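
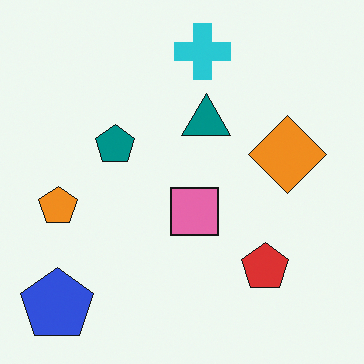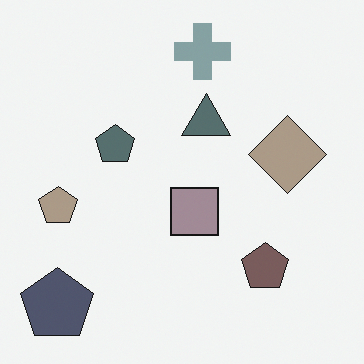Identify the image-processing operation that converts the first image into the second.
This is the original image heavily desaturated.

All colors are more muted and greyish — a global saturation change.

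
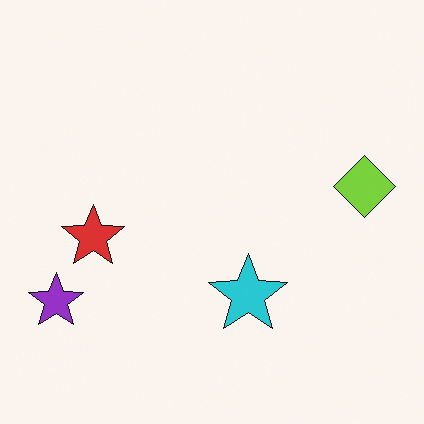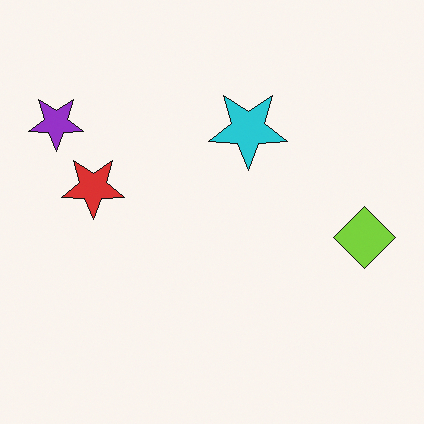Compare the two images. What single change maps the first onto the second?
It was flipped vertically (top ↔ bottom).

The purple star is in the bottom-left of the first image and the top-left of the second — shapes on opposite sides of the horizontal midline have swapped in a mirror flip.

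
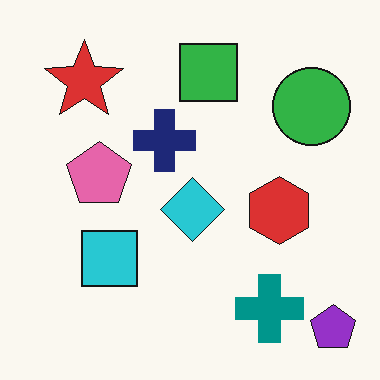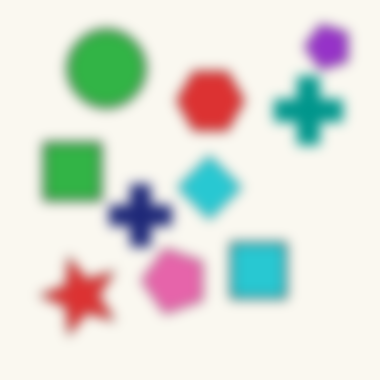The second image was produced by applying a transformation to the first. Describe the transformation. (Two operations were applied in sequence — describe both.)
It was rotated 90° counter-clockwise, then strongly gaussian-blurred.

The purple pentagon sits in the bottom-right of the first image and the top-right of the second — consistent with a whole-image 90° counter-clockwise rotation. Shape edges and outlines are uniformly softened across the whole image.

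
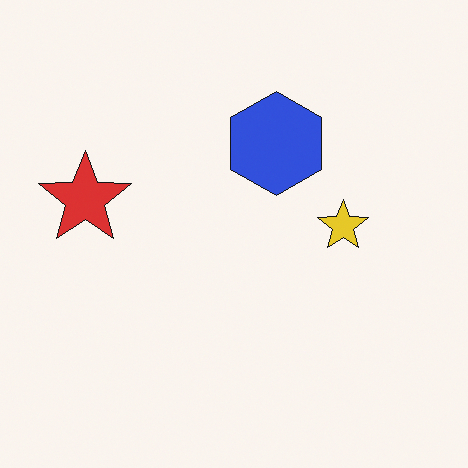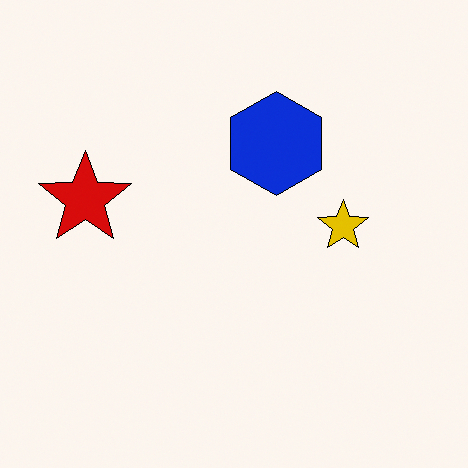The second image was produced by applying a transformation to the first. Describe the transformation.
This is the original image given slightly increased contrast.

Tones are pushed away from mid-grey across the whole image — a global contrast change.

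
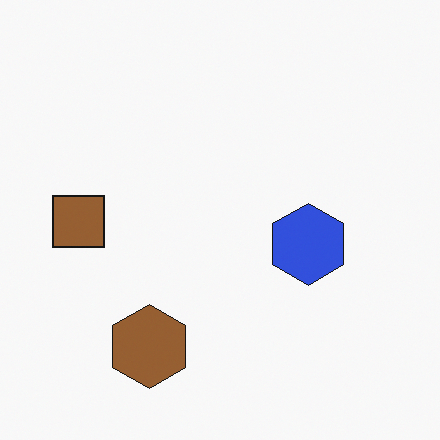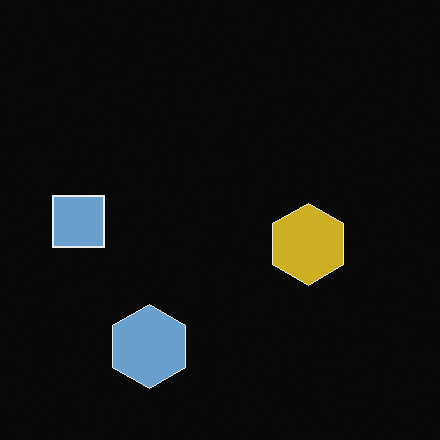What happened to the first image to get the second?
The second image is the first color-inverted (negative).

The light background has become dark and every shape's color is its complement — a photographic negative.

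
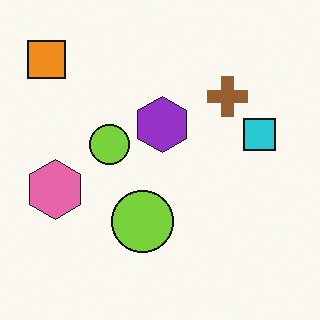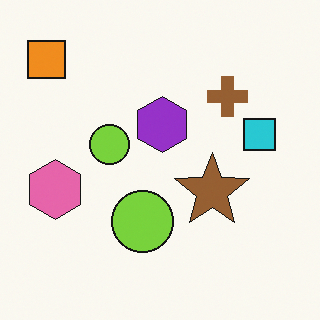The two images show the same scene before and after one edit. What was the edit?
The transformation is: overlaid with an additional brown star.

A brown star appears in the second image that is absent from the first.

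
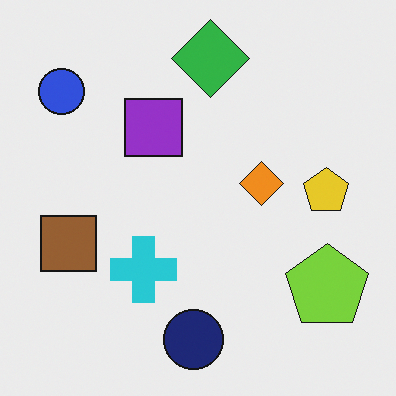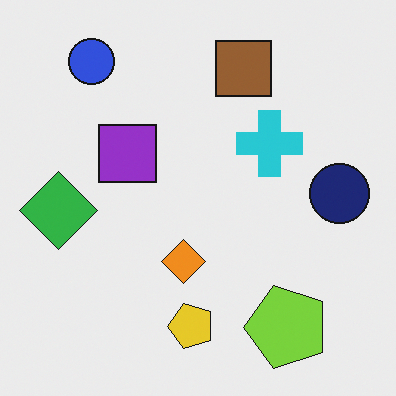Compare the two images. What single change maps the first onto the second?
This is the original image transposed (reflected across the top-left ↔ bottom-right diagonal).

Shapes have swapped their row and column positions — what was in the top-right is now in the bottom-left — a diagonal reflection.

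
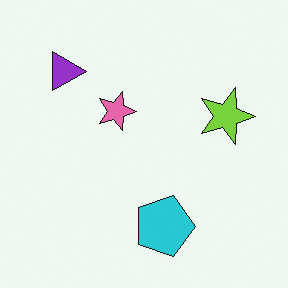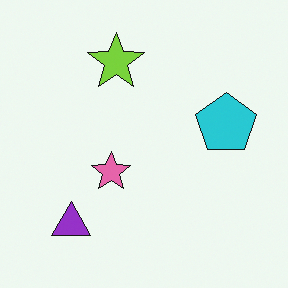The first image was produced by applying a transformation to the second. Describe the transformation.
Rotated 90° clockwise.

The purple triangle sits in the bottom-left of the second image and the top-left of the first — consistent with a whole-image 90° clockwise rotation.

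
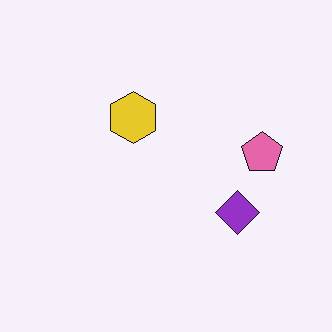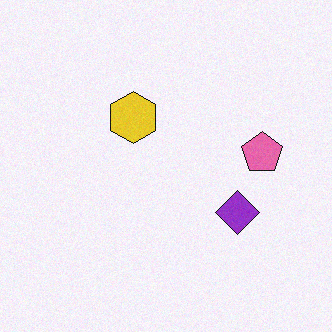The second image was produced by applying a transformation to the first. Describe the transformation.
The image was degraded with light additive noise.

Random speckle covers the whole image, including the flat background.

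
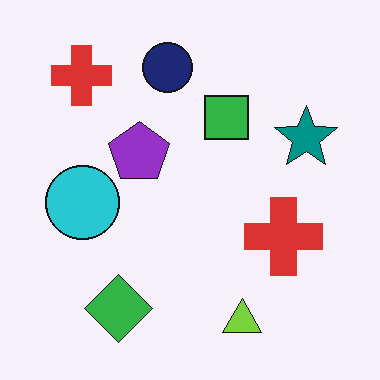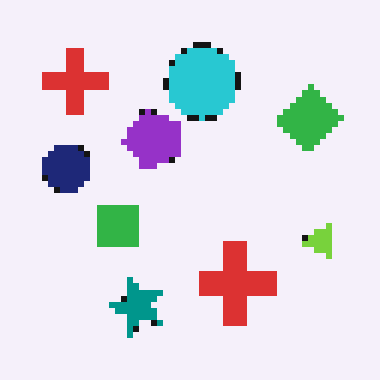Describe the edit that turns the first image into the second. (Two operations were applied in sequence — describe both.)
The second image is the first pixelated into visible square blocks, then transposed (reflected across the top-left ↔ bottom-right diagonal).

Shapes are reduced to large square blocks; fine edges and outlines are lost — a downscale-then-upscale (mosaic) effect. Shapes have swapped their row and column positions — what was in the top-right is now in the bottom-left — a diagonal reflection.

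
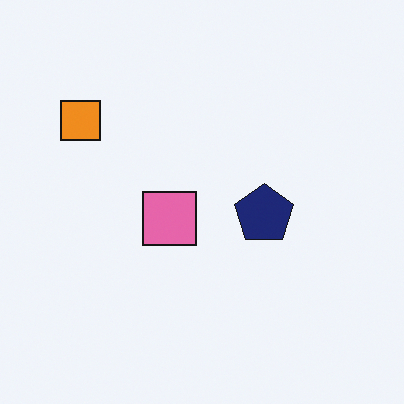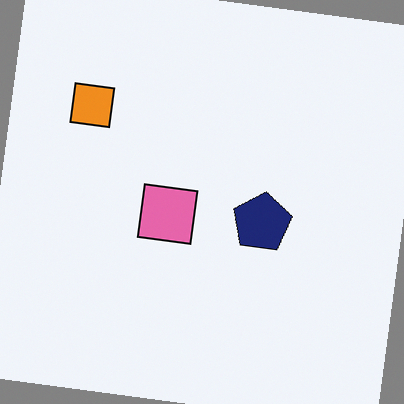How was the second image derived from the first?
It was rotated clockwise by a slight angle.

Every shape is tilted by the same angle and the image corners show triangular fill wedges — a whole-image rotation by a non-right angle.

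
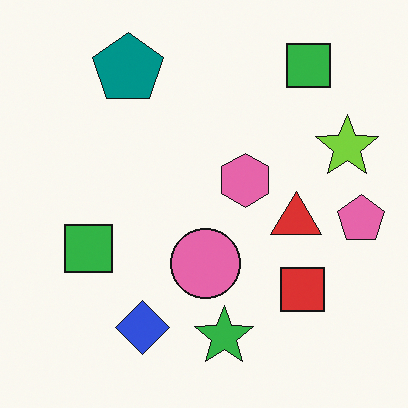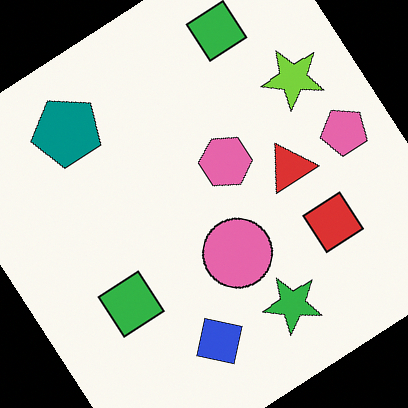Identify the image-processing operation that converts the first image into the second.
The transformation is: rotated counter-clockwise by a large amount — several tens of degrees.

Every shape is tilted by the same angle and the image corners show triangular fill wedges — a whole-image rotation by a non-right angle.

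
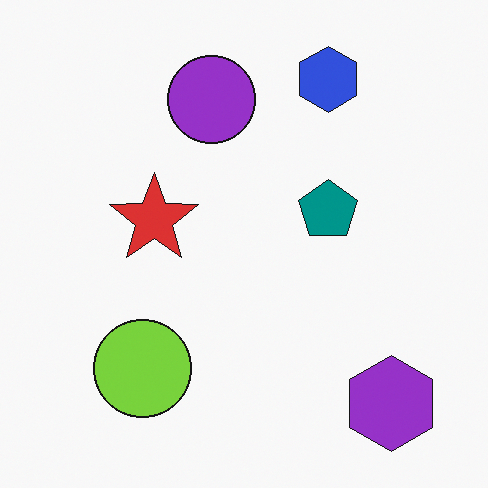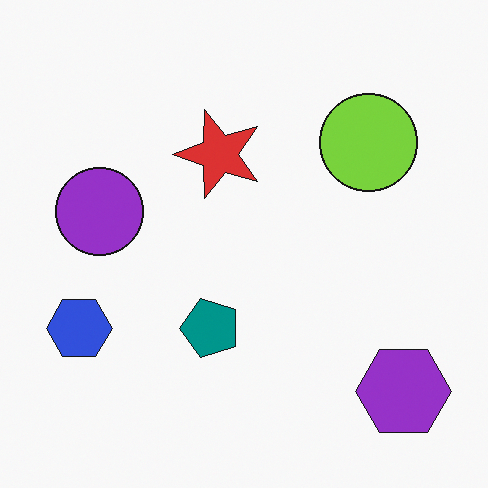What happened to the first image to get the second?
This is the original image transposed (reflected across the top-left ↔ bottom-right diagonal).

Shapes have swapped their row and column positions — what was in the top-right is now in the bottom-left — a diagonal reflection.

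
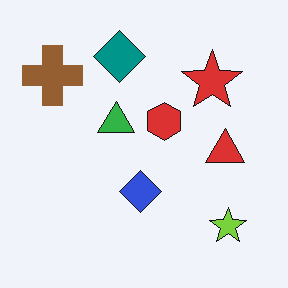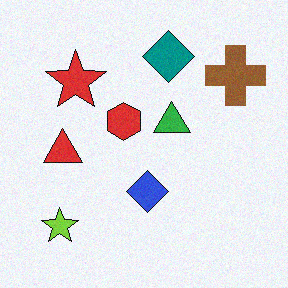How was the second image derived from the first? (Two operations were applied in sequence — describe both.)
The image was flipped horizontally (left ↔ right), then degraded with light additive noise.

The brown cross is in the top-left of the first image and the top-right of the second — shapes on opposite sides of the vertical midline have swapped in a mirror flip. Random speckle covers the whole image, including the flat background.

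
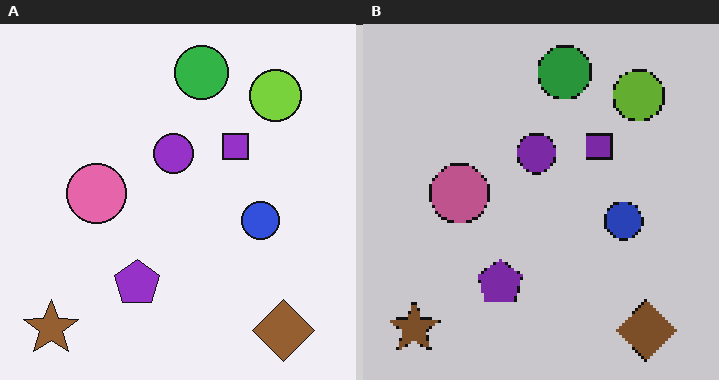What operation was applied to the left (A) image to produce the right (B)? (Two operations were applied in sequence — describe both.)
The transformation is: mildly pixelated, then darkened a little.

Shapes are reduced to large square blocks; fine edges and outlines are lost — a downscale-then-upscale (mosaic) effect. Every pixel — background and shapes alike — is uniformly darkened.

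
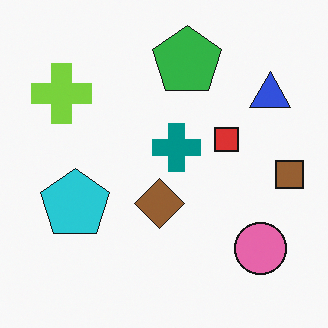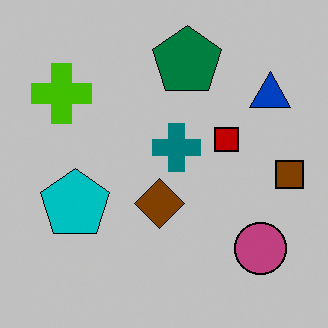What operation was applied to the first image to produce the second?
This is the original image aggressively posterized.

Each flat color has snapped to a coarser quantized level — most visibly, the near-white background has dropped to a flat grey.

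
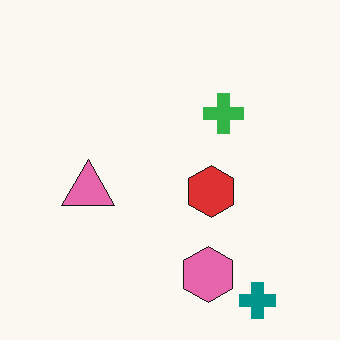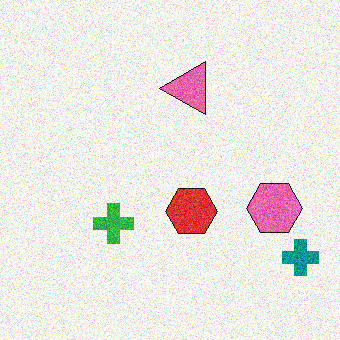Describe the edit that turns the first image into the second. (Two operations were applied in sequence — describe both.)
The transformation is: transposed (reflected across the top-left ↔ bottom-right diagonal), then degraded with moderate additive noise.

Shapes have swapped their row and column positions — what was in the top-right is now in the bottom-left — a diagonal reflection. Random speckle covers the whole image, including the flat background.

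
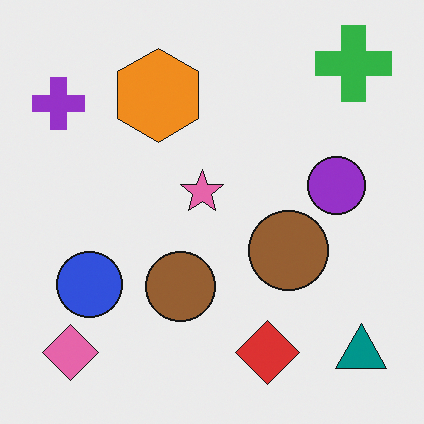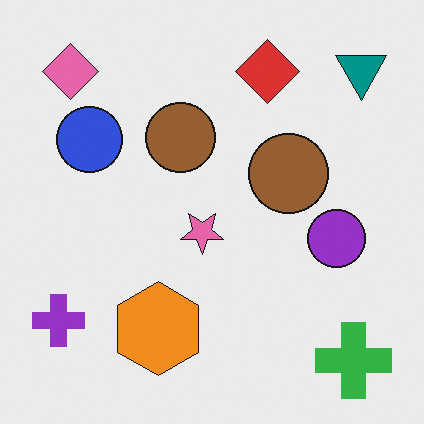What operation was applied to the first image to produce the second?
The transformation is: flipped vertically (top ↔ bottom).

The green cross is in the top-right of the first image and the bottom-right of the second — shapes on opposite sides of the horizontal midline have swapped in a mirror flip.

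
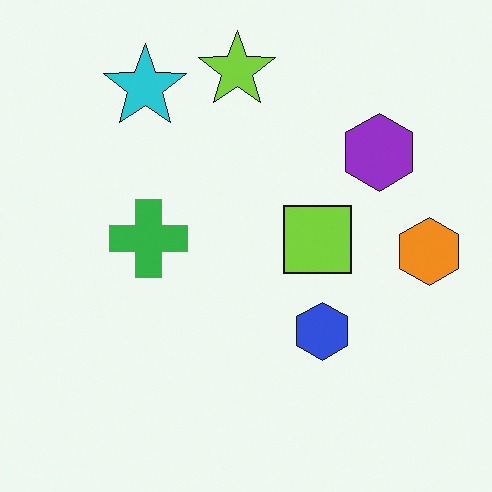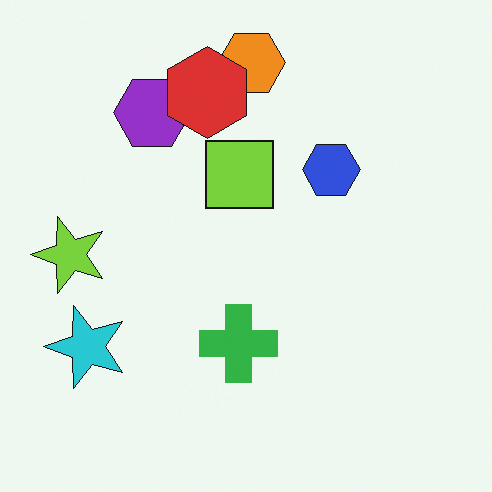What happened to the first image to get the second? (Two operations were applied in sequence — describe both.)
Rotated 90° counter-clockwise, then overlaid with an additional red hexagon.

The cyan star sits in the top-left of the first image and the bottom-left of the second — consistent with a whole-image 90° counter-clockwise rotation. A red hexagon appears in the second image that is absent from the first.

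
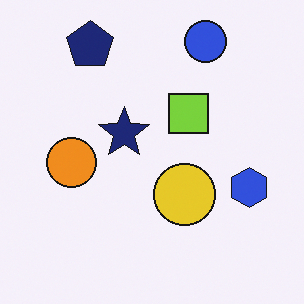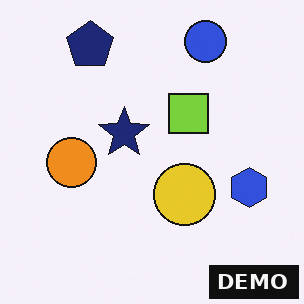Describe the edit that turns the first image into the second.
The transformation is: watermarked with the text "DEMO" in the lower-right corner.

A dark label reading "DEMO" appears in the lower-right corner.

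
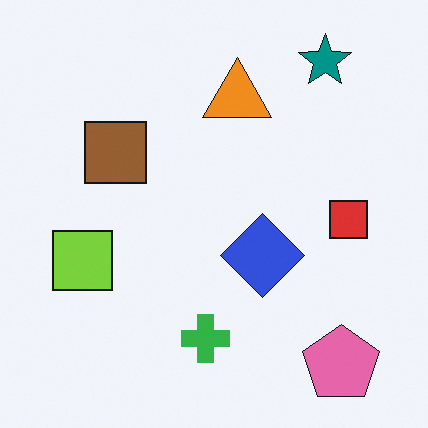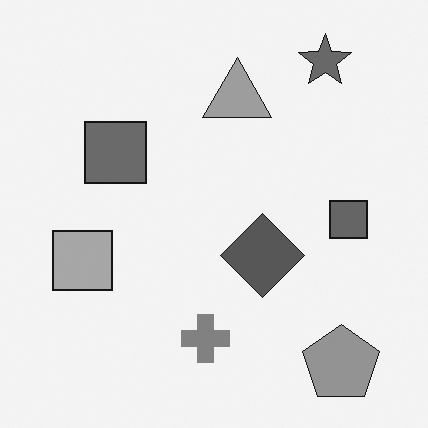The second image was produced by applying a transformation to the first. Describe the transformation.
This is the original image converted to grayscale.

All color is removed — every shape is now a shade of grey.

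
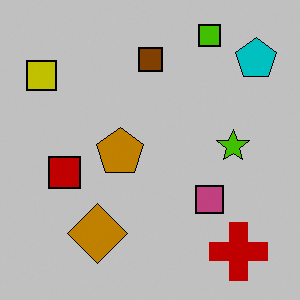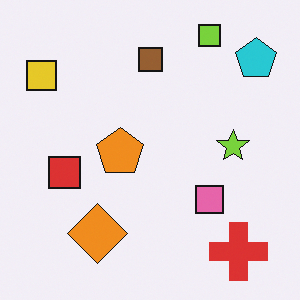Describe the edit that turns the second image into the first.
This is the original image aggressively posterized.

Each flat color has snapped to a coarser quantized level — most visibly, the near-white background has dropped to a flat grey.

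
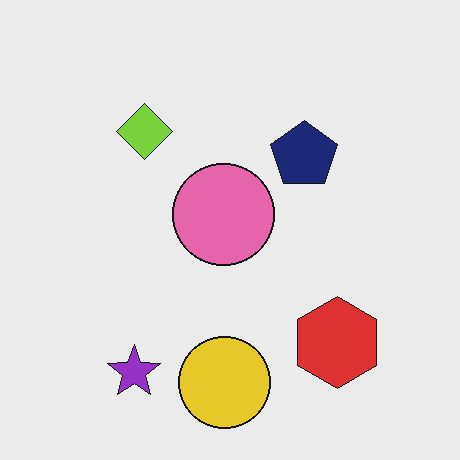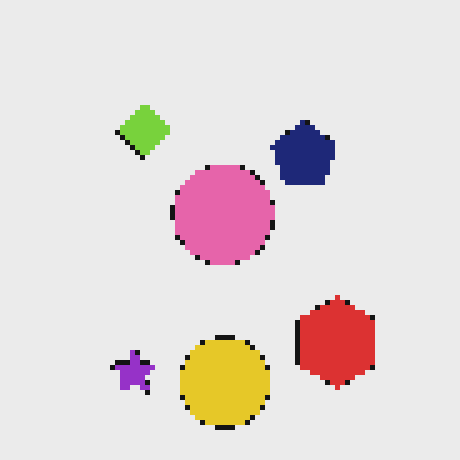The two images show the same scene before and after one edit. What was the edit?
The image was lightly pixelated (a mild mosaic effect).

Shapes are reduced to large square blocks; fine edges and outlines are lost — a downscale-then-upscale (mosaic) effect.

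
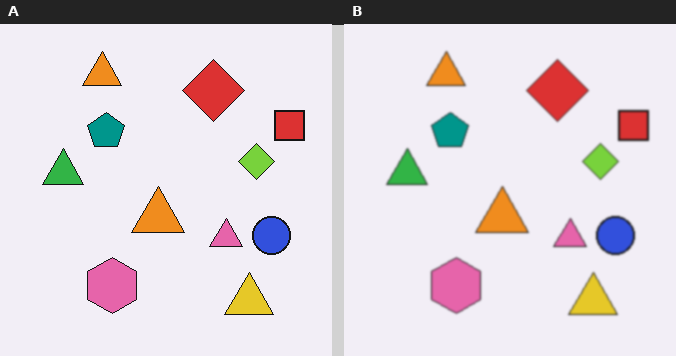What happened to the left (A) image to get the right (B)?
The image was slightly softened.

Shape edges and outlines are uniformly softened across the whole image.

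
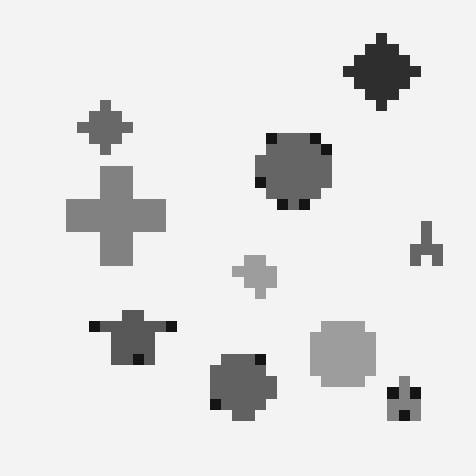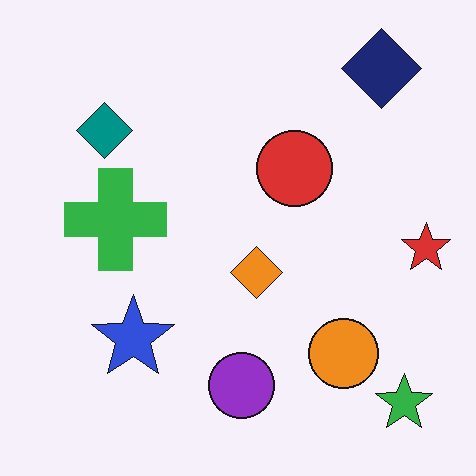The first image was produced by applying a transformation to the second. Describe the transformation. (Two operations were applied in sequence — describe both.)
The transformation is: converted to grayscale, then coarsely pixelated.

All color is removed — every shape is now a shade of grey. Shapes are reduced to large square blocks; fine edges and outlines are lost — a downscale-then-upscale (mosaic) effect.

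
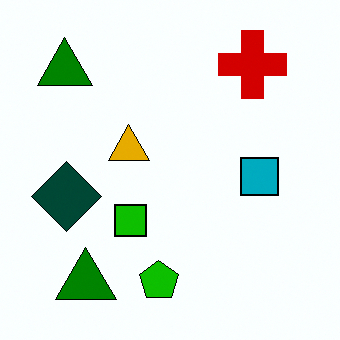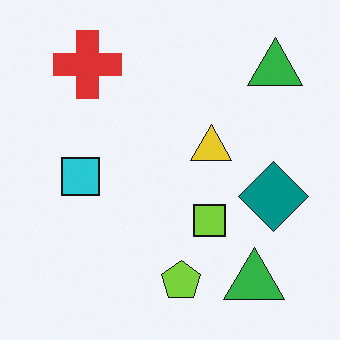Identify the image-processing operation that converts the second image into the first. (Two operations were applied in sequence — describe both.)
The transformation is: flipped horizontally (left ↔ right), then boosted in contrast.

The teal diamond is in the right of the second image and the left of the first — shapes on opposite sides of the vertical midline have swapped in a mirror flip. Tones are pushed away from mid-grey across the whole image — a global contrast change.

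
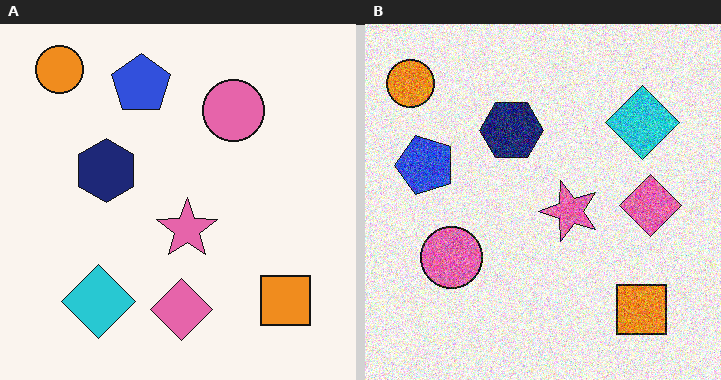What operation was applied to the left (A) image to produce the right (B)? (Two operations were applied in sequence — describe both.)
The right (B) image is the left (A) degraded with heavy additive noise, then transposed (reflected across the top-left ↔ bottom-right diagonal).

Random speckle covers the whole image, including the flat background. Shapes have swapped their row and column positions — what was in the top-right is now in the bottom-left — a diagonal reflection.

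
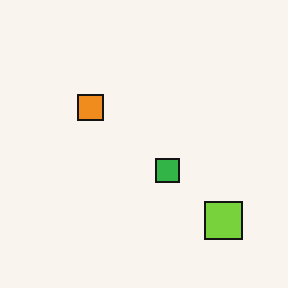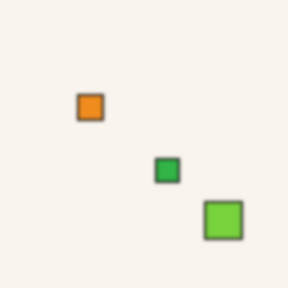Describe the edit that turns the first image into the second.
This is the original image slightly softened.

Shape edges and outlines are uniformly softened across the whole image.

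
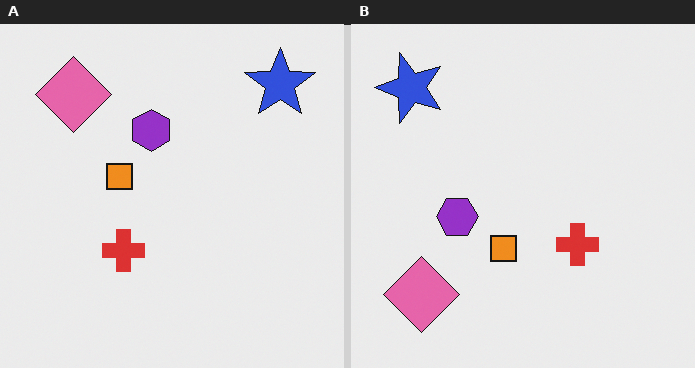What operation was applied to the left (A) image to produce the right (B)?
The image was rotated 90° counter-clockwise.

The blue star sits in the top-right of the left (A) image and the top-left of the right (B) — consistent with a whole-image 90° counter-clockwise rotation.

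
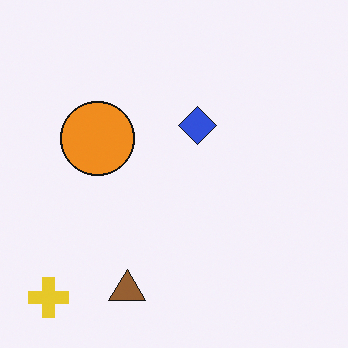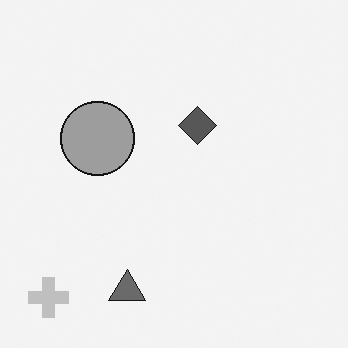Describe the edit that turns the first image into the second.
Converted to grayscale.

All color is removed — every shape is now a shade of grey.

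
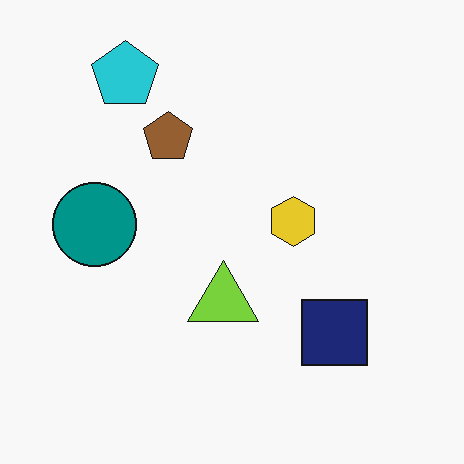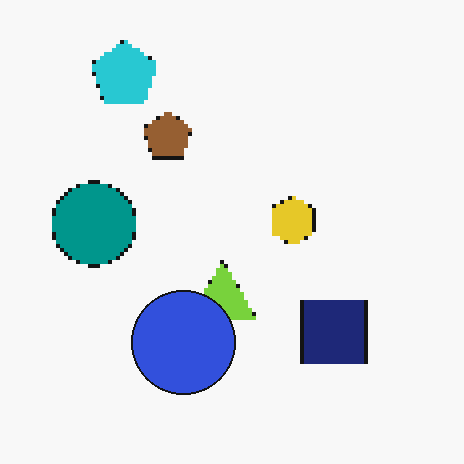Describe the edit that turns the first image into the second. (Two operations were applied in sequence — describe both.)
The second image is the first mildly pixelated, then overlaid with an additional blue circle.

Shapes are reduced to large square blocks; fine edges and outlines are lost — a downscale-then-upscale (mosaic) effect. A blue circle appears in the second image that is absent from the first.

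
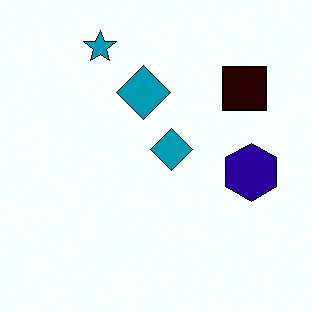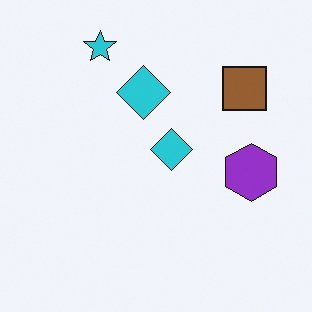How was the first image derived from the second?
Boosted in contrast.

Tones are pushed away from mid-grey across the whole image — a global contrast change.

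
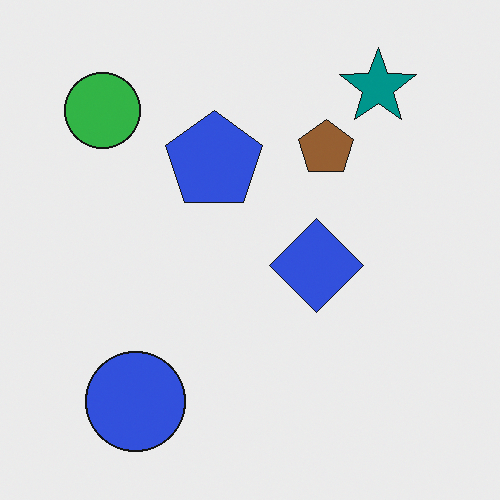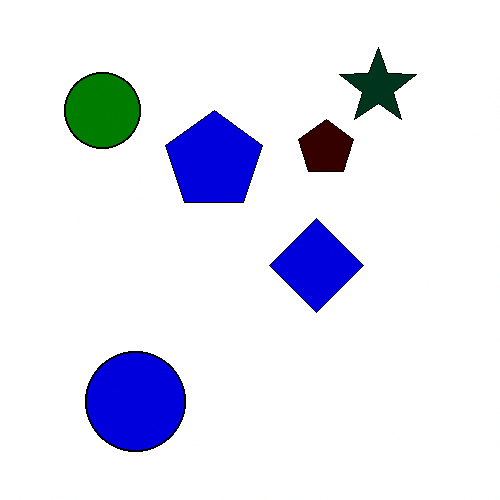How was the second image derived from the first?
The transformation is: boosted in contrast.

Tones are pushed away from mid-grey across the whole image — a global contrast change.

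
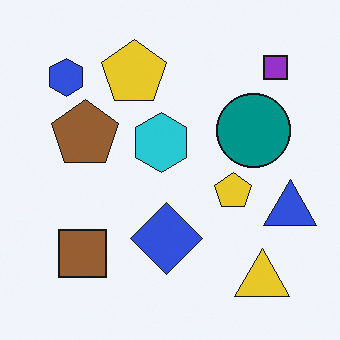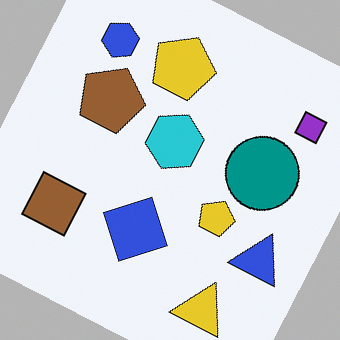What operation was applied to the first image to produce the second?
It was rotated clockwise by a moderate amount.

Every shape is tilted by the same angle and the image corners show triangular fill wedges — a whole-image rotation by a non-right angle.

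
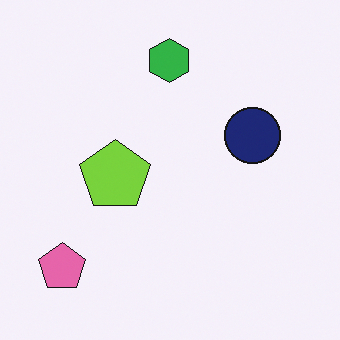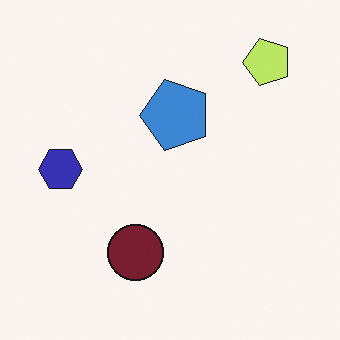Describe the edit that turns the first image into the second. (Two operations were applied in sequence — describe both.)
This is the original image transposed (reflected across the top-left ↔ bottom-right diagonal), then hue-shifted through roughly a third of the color wheel.

Shapes have swapped their row and column positions — what was in the top-right is now in the bottom-left — a diagonal reflection. Every shape's color has rotated by the same amount around the hue wheel — a uniform hue shift.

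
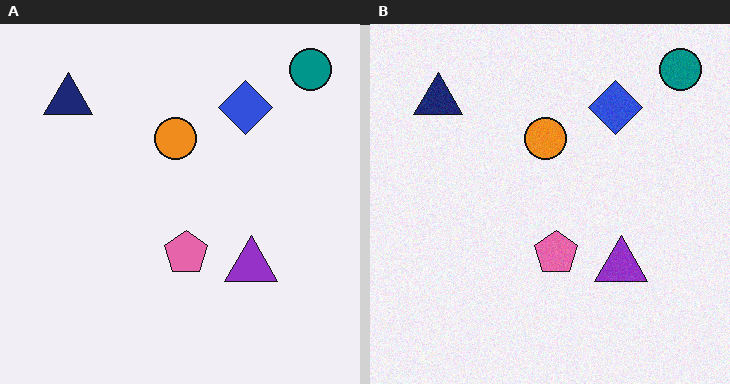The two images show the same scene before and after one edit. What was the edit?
Degraded with light additive noise.

Random speckle covers the whole image, including the flat background.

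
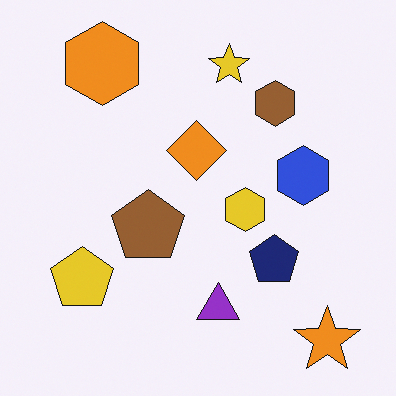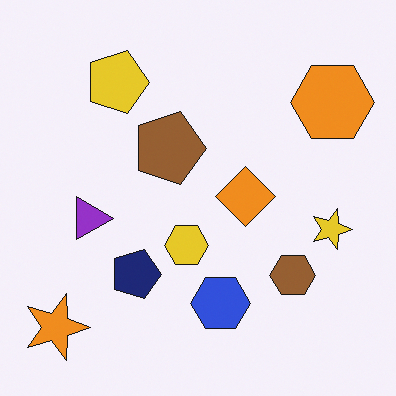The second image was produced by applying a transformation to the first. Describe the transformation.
The image was rotated 90° clockwise.

The orange star sits in the bottom-right of the first image and the bottom-left of the second — consistent with a whole-image 90° clockwise rotation.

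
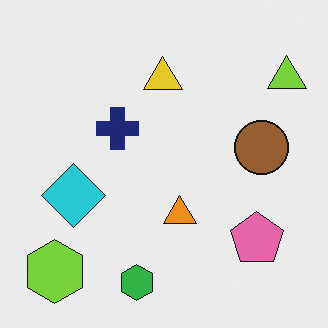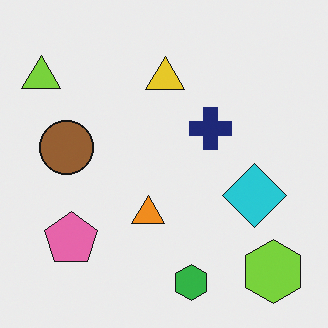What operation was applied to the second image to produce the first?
The first image is the second flipped horizontally (left ↔ right).

The lime triangle is in the top-left of the second image and the top-right of the first — shapes on opposite sides of the vertical midline have swapped in a mirror flip.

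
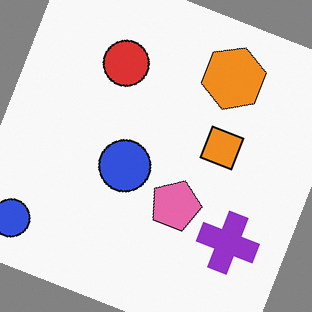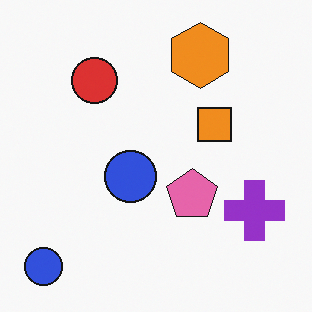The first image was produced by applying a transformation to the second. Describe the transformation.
The image was rotated clockwise by a clearly visible amount.

Every shape is tilted by the same angle and the image corners show triangular fill wedges — a whole-image rotation by a non-right angle.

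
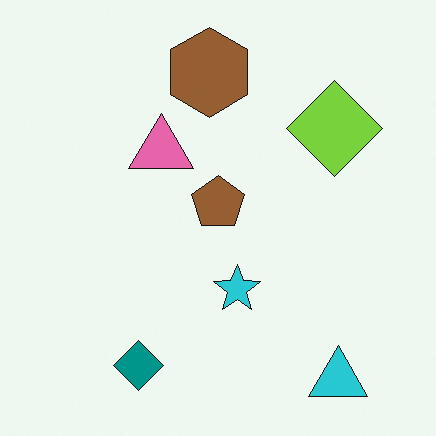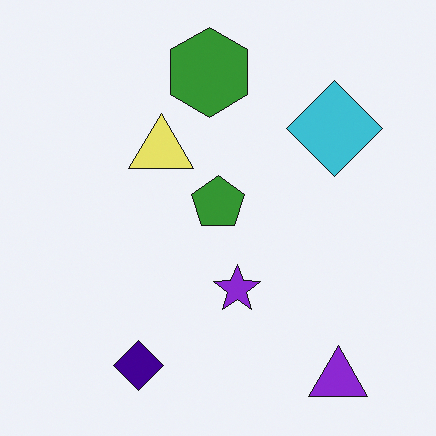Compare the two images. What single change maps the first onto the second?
Hue-shifted noticeably.

Every shape's color has rotated by the same amount around the hue wheel — a uniform hue shift.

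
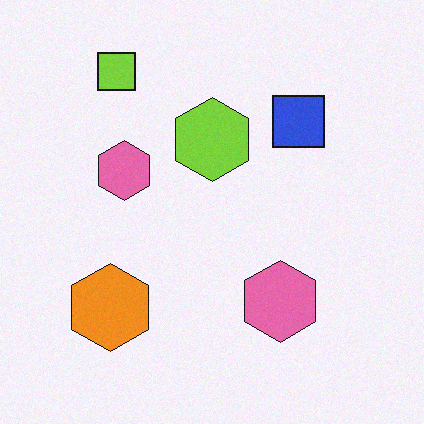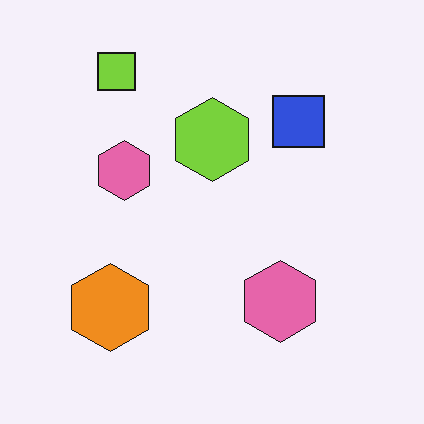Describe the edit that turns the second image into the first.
The first image is the second degraded with a light layer of grain.

Random speckle covers the whole image, including the flat background.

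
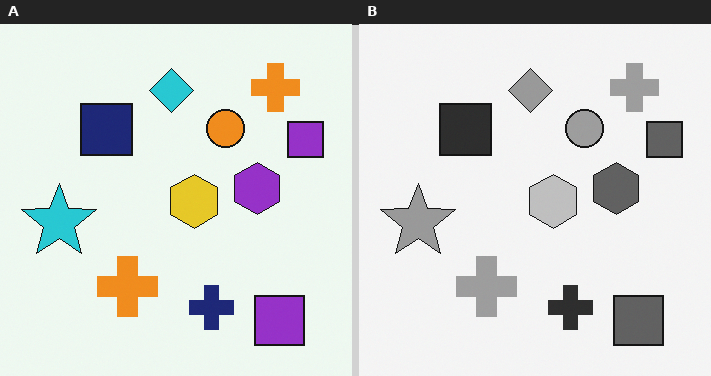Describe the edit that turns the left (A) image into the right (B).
The transformation is: converted to grayscale.

All color is removed — every shape is now a shade of grey.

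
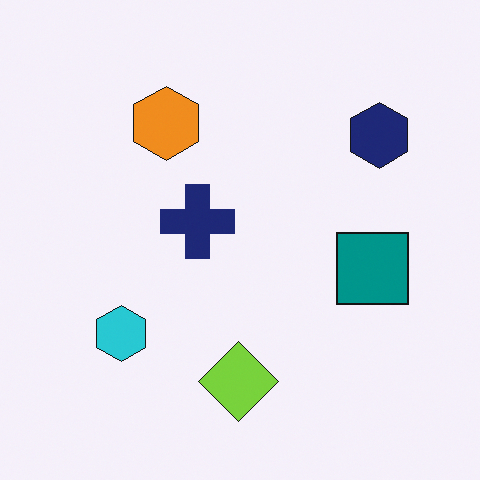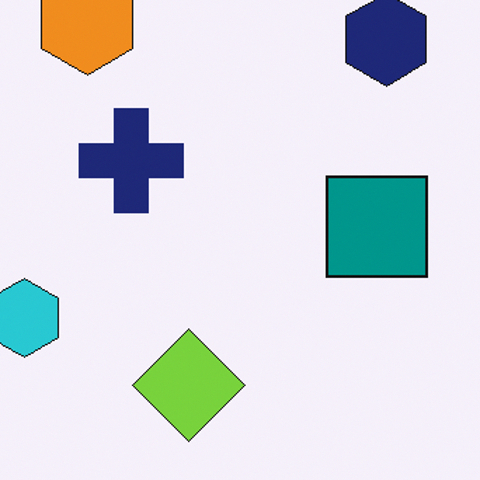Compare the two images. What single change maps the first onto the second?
This is the original image cropped to a modestly smaller region and rescaled.

The visible shapes are larger and the field of view is narrower; shapes near the original edges may be partly or wholly outside the frame — a crop-and-rescale.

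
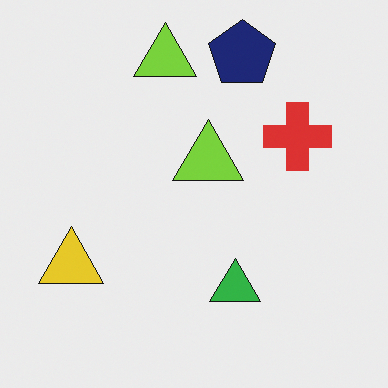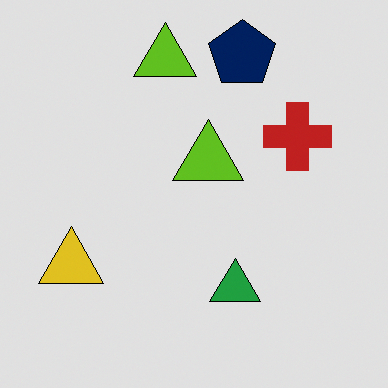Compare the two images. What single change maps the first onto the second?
The transformation is: moderately posterized.

Each flat color has snapped to a coarser quantized level — most visibly, the near-white background has dropped to a flat grey.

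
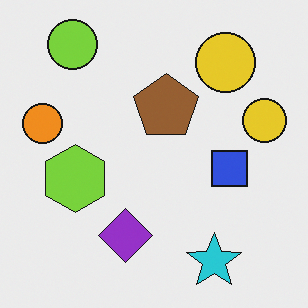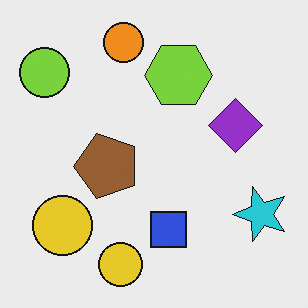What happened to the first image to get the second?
It was transposed (reflected across the top-left ↔ bottom-right diagonal).

Shapes have swapped their row and column positions — what was in the top-right is now in the bottom-left — a diagonal reflection.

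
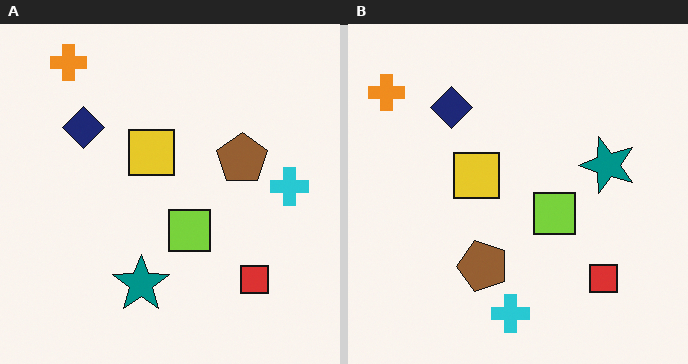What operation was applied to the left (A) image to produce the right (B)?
It was transposed (reflected across the top-left ↔ bottom-right diagonal).

Shapes have swapped their row and column positions — what was in the top-right is now in the bottom-left — a diagonal reflection.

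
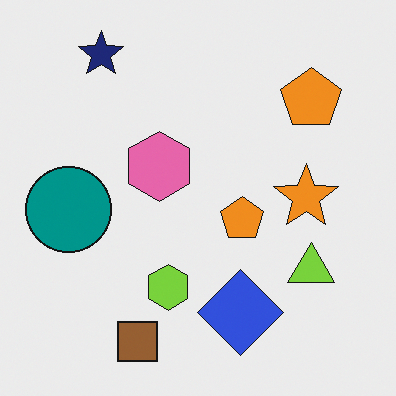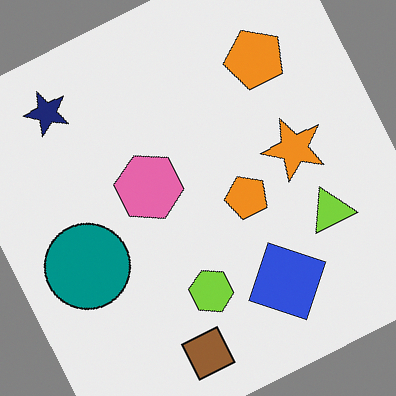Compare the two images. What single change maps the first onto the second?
The second image is the first rotated counter-clockwise by a moderate amount.

Every shape is tilted by the same angle and the image corners show triangular fill wedges — a whole-image rotation by a non-right angle.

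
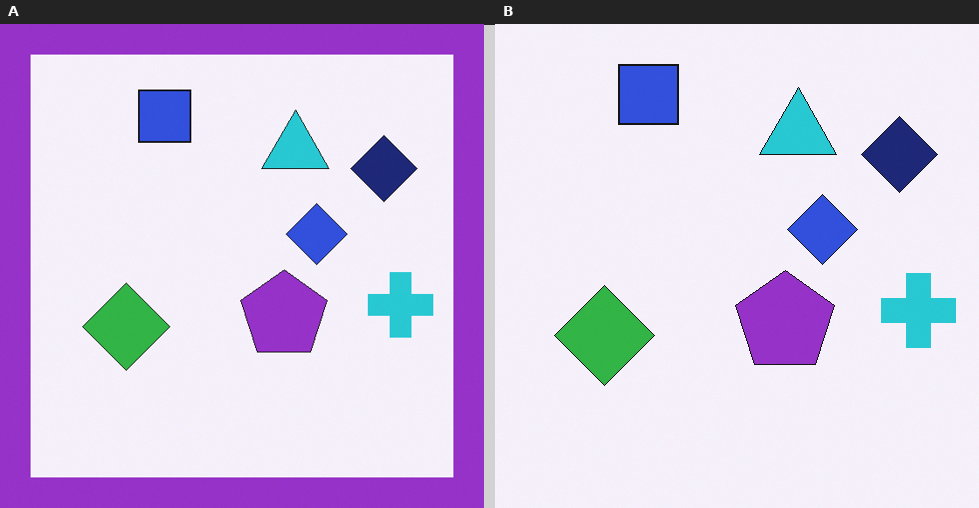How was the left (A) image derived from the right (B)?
This is the original image framed with a purple border.

A solid purple frame runs around the edge of the left (A) image, with the content slightly shrunk inside it.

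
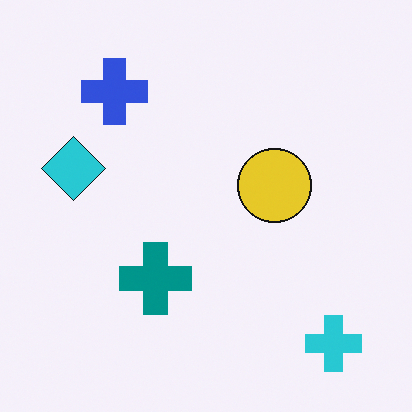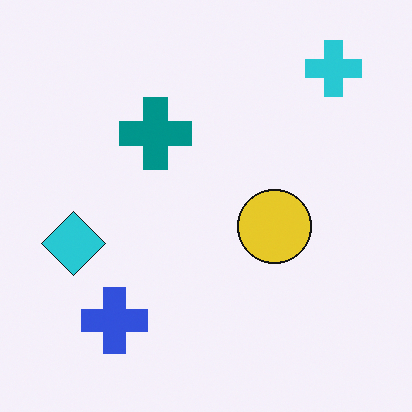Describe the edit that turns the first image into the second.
It was flipped vertically (top ↔ bottom).

The cyan cross is in the bottom-right of the first image and the top-right of the second — shapes on opposite sides of the horizontal midline have swapped in a mirror flip.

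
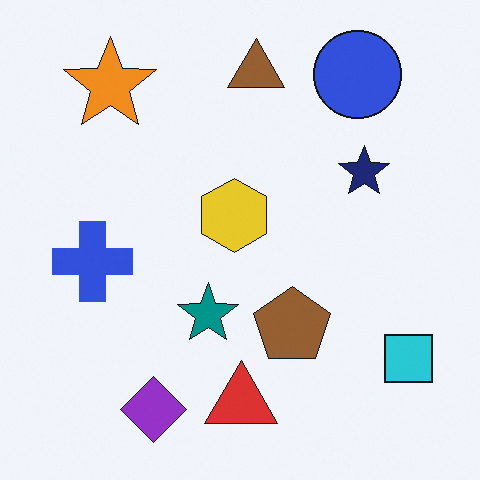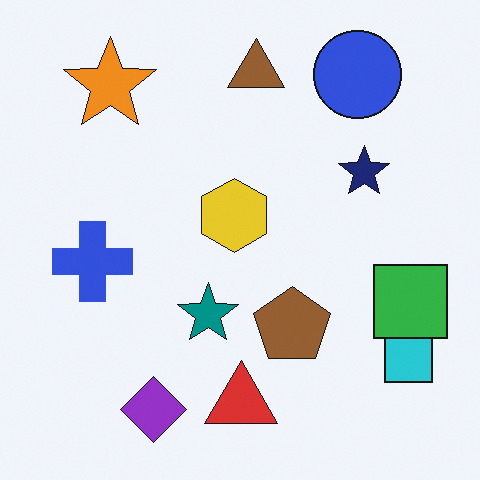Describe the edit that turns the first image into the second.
The transformation is: overlaid with an additional green square.

A green square appears in the second image that is absent from the first.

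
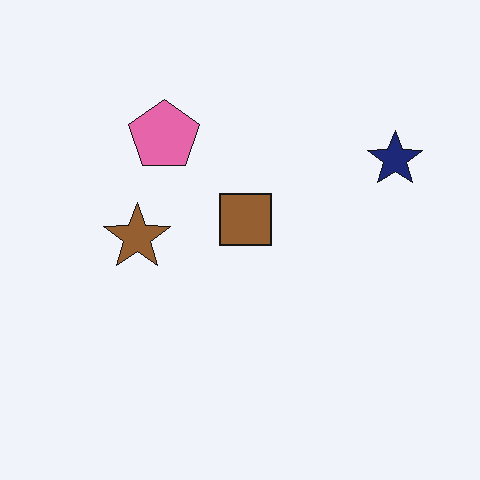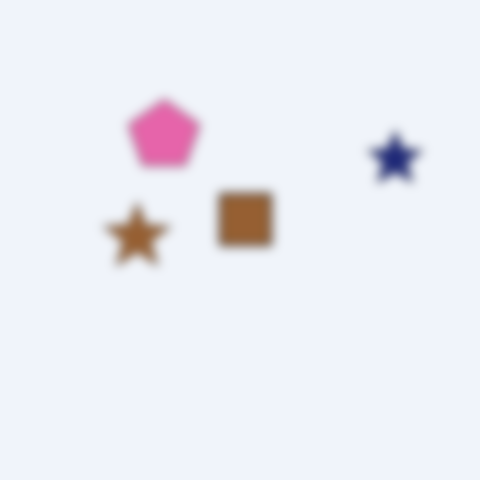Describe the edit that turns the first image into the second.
The transformation is: strongly gaussian-blurred.

Shape edges and outlines are uniformly softened across the whole image.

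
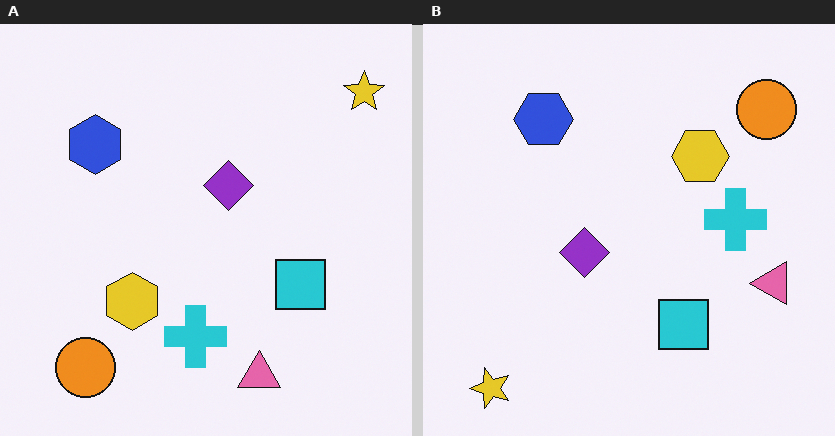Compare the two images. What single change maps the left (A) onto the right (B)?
Transposed (reflected across the top-left ↔ bottom-right diagonal).

Shapes have swapped their row and column positions — what was in the top-right is now in the bottom-left — a diagonal reflection.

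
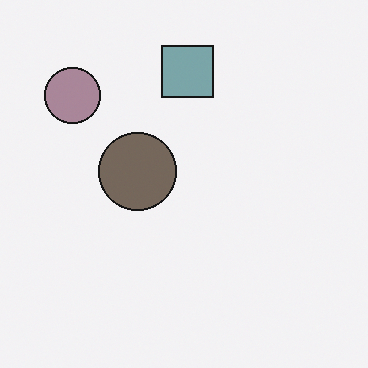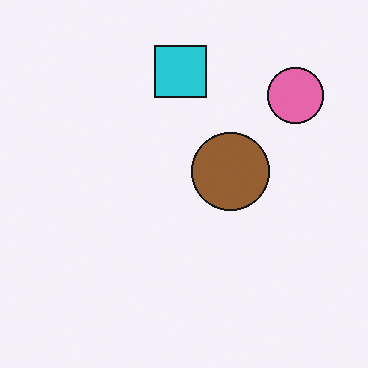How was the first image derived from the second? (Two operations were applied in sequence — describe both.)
It was flipped horizontally (left ↔ right), then heavily desaturated.

The pink circle is in the top-right of the second image and the top-left of the first — shapes on opposite sides of the vertical midline have swapped in a mirror flip. All colors are more muted and greyish — a global saturation change.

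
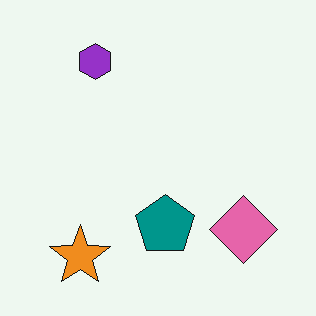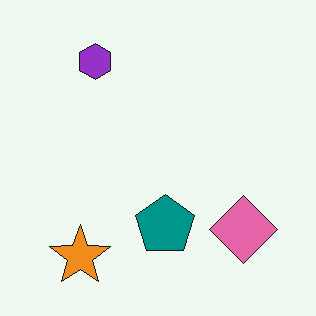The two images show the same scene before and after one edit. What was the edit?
Given moderate JPEG compression.

Blocky 8×8 compression artifacts appear around shape edges and the flat background shows ringing — characteristic JPEG degradation.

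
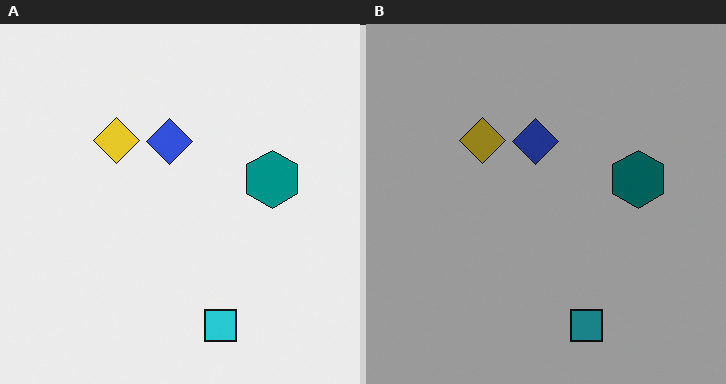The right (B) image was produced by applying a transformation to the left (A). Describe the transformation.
It was substantially darkened.

Every pixel — background and shapes alike — is uniformly darkened.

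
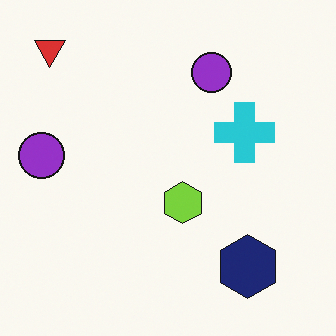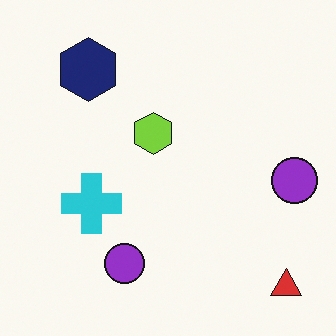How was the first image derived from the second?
It was rotated 180°.

The red triangle sits in the bottom-right of the second image and the top-left of the first — consistent with a whole-image 180° rotation.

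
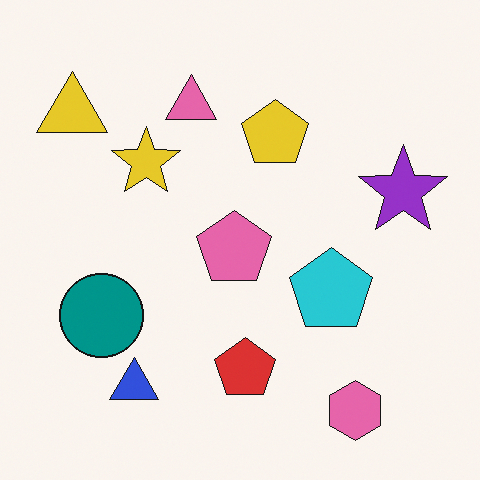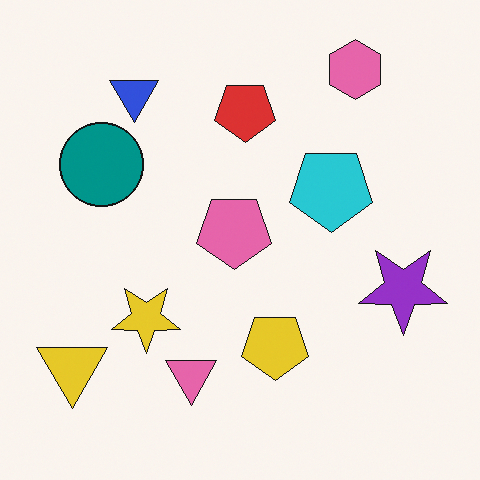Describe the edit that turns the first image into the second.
This is the original image flipped vertically (top ↔ bottom).

The pink hexagon is in the bottom-right of the first image and the top-right of the second — shapes on opposite sides of the horizontal midline have swapped in a mirror flip.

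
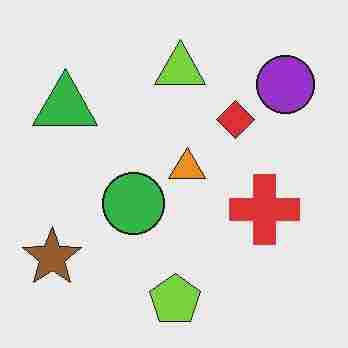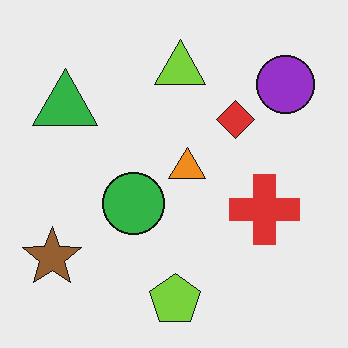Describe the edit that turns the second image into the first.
It was heavily JPEG-compressed with obvious blocking artifacts.

Blocky 8×8 compression artifacts appear around shape edges and the flat background shows ringing — characteristic JPEG degradation.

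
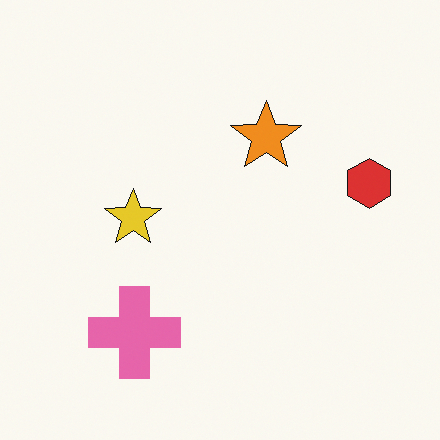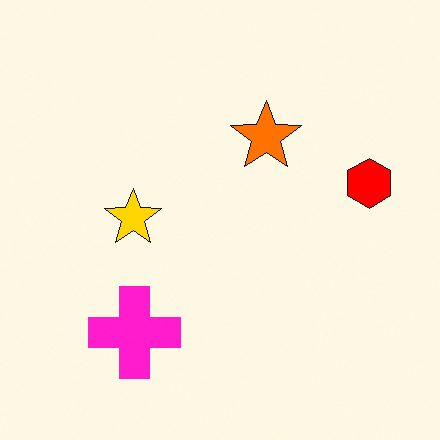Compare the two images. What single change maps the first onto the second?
Heavily oversaturated.

All colors are more vivid — a global saturation change.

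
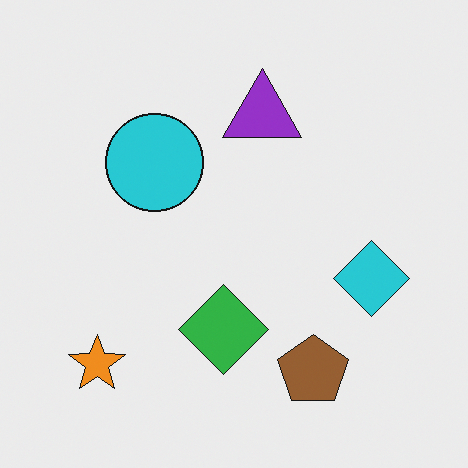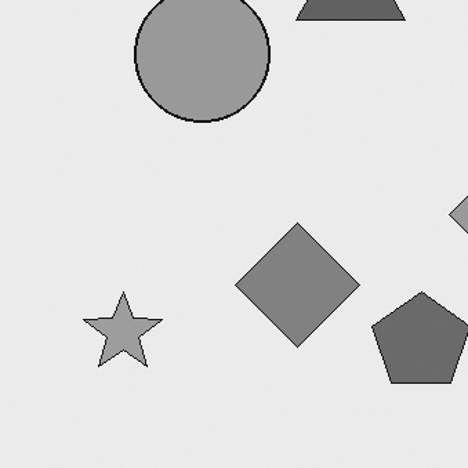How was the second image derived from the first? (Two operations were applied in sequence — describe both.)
Cropped slightly and scaled back up, then converted to grayscale.

The visible shapes are larger and the field of view is narrower; shapes near the original edges may be partly or wholly outside the frame — a crop-and-rescale. All color is removed — every shape is now a shade of grey.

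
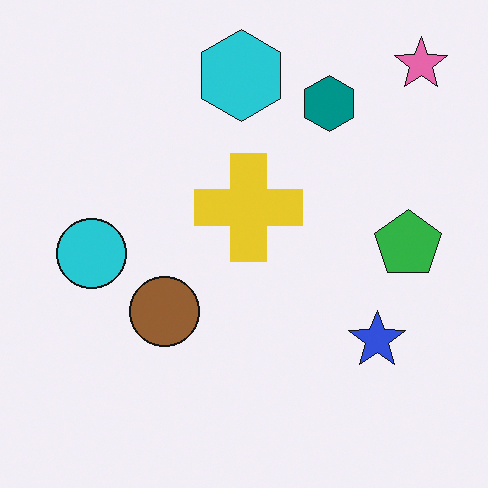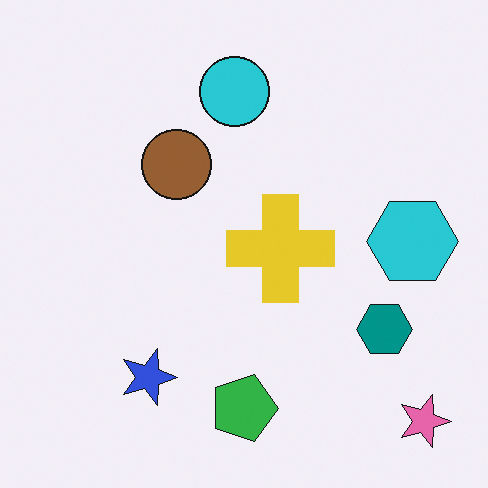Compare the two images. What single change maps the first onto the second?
It was rotated 90° clockwise.

The pink star sits in the top-right of the first image and the bottom-right of the second — consistent with a whole-image 90° clockwise rotation.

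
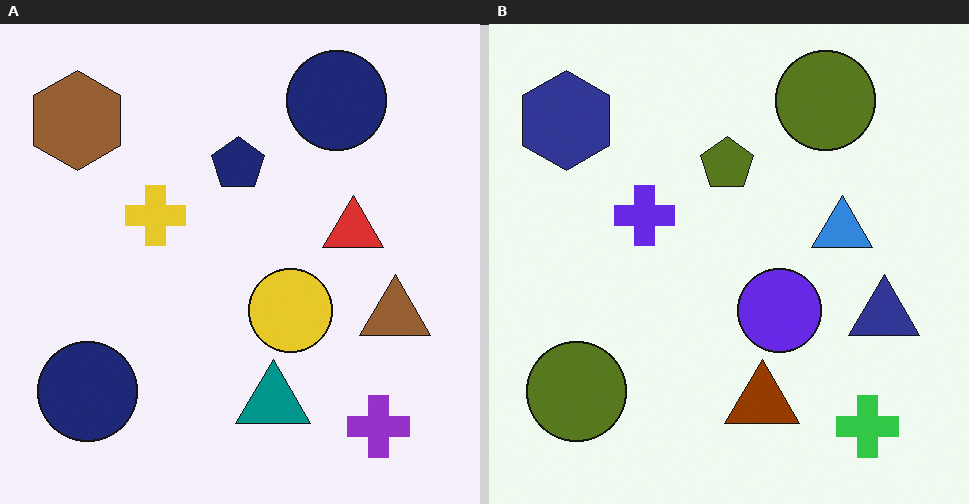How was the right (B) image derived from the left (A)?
The right (B) image is the left (A) hue-shifted through roughly half the color wheel.

Every shape's color has rotated by the same amount around the hue wheel — a uniform hue shift.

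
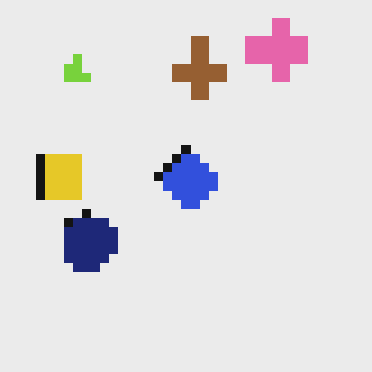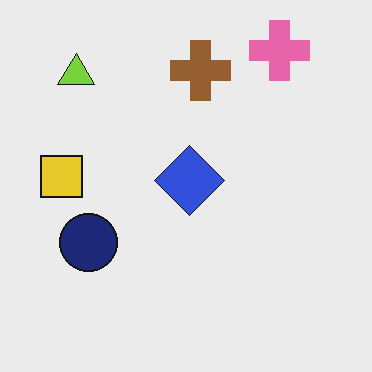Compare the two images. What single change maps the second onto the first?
The transformation is: coarsely pixelated.

Shapes are reduced to large square blocks; fine edges and outlines are lost — a downscale-then-upscale (mosaic) effect.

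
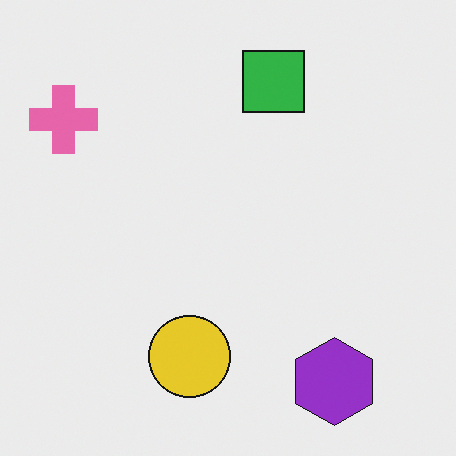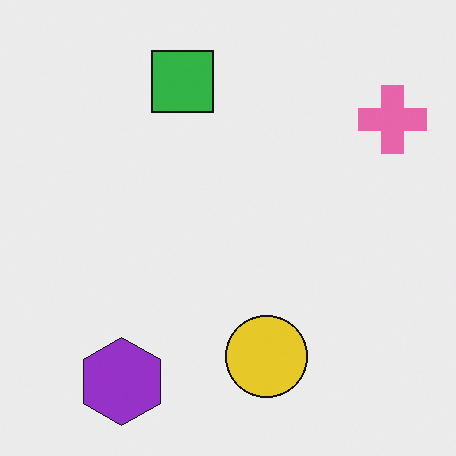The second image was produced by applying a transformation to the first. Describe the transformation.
The image was flipped horizontally (left ↔ right).

The pink cross is in the top-left of the first image and the top-right of the second — shapes on opposite sides of the vertical midline have swapped in a mirror flip.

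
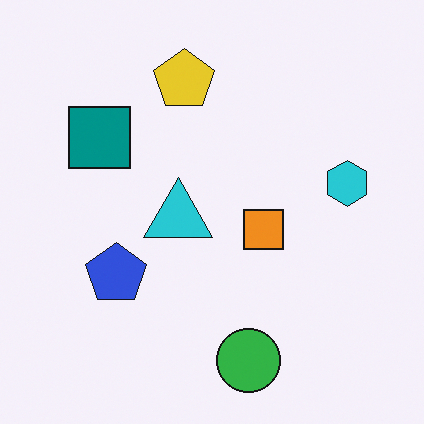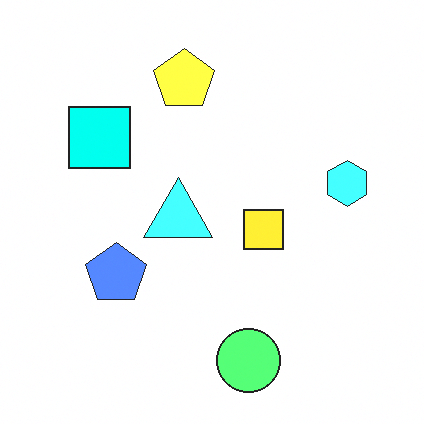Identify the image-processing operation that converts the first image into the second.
This is the original image brightened a lot.

Every pixel — background and shapes alike — is uniformly brightened.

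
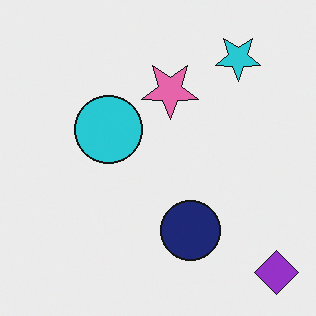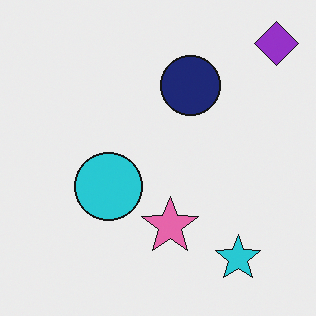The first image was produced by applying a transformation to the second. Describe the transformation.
The image was flipped vertically (top ↔ bottom).

The purple diamond is in the top-right of the second image and the bottom-right of the first — shapes on opposite sides of the horizontal midline have swapped in a mirror flip.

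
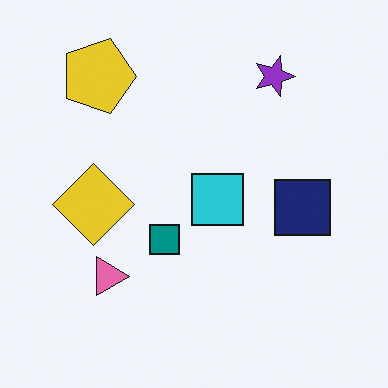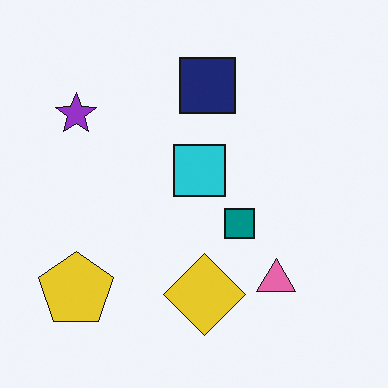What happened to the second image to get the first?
The image was rotated 90° clockwise.

The yellow pentagon sits in the bottom-left of the second image and the top-left of the first — consistent with a whole-image 90° clockwise rotation.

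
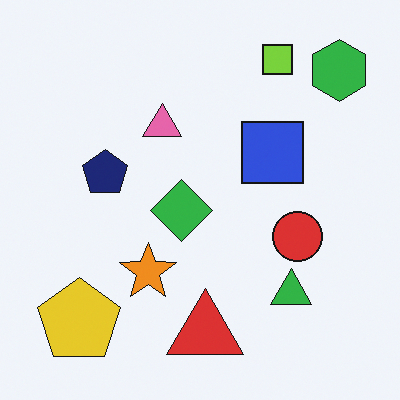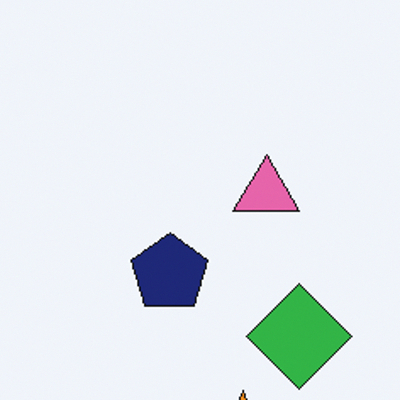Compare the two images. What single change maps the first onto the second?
The image was cropped tightly and scaled back up.

The visible shapes are larger and the field of view is narrower; shapes near the original edges may be partly or wholly outside the frame — a crop-and-rescale.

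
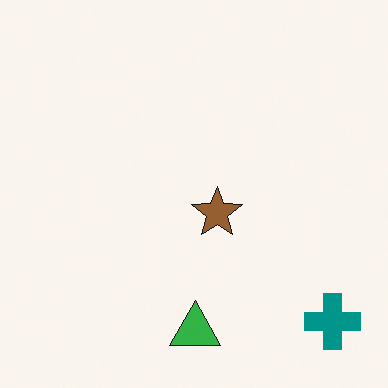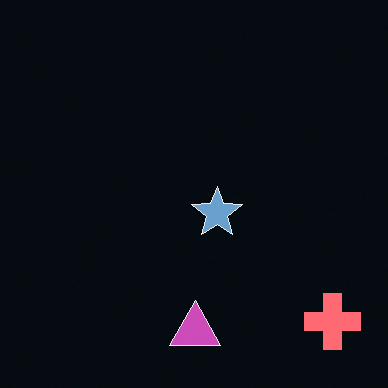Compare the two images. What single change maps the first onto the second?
It was color-inverted (negative).

The light background has become dark and every shape's color is its complement — a photographic negative.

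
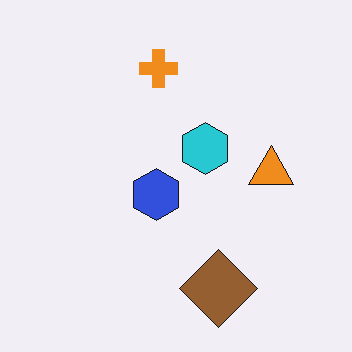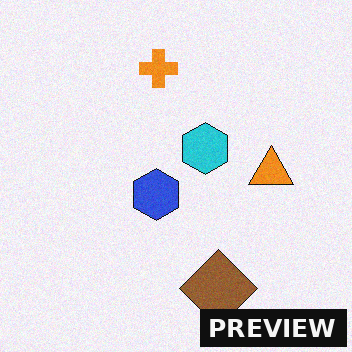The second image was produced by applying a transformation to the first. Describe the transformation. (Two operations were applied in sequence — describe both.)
This is the original image degraded with a light layer of grain, then watermarked with the text "PREVIEW" in the lower-right corner.

Random speckle covers the whole image, including the flat background. A dark label reading "PREVIEW" appears in the lower-right corner.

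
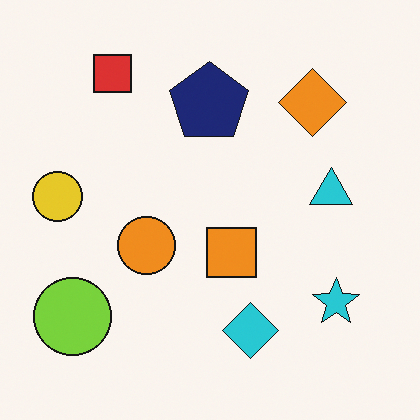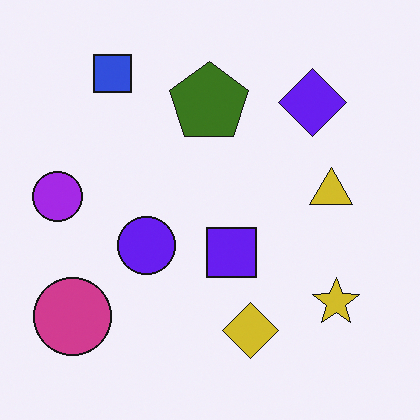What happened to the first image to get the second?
Hue-shifted by a large amount.

Every shape's color has rotated by the same amount around the hue wheel — a uniform hue shift.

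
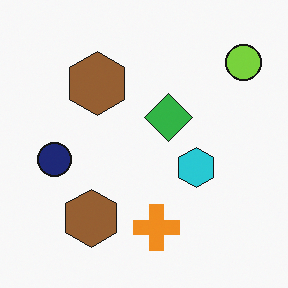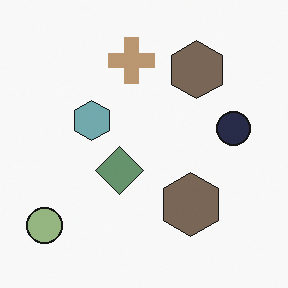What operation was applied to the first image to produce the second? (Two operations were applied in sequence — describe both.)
The transformation is: heavily desaturated, then rotated 180°.

All colors are more muted and greyish — a global saturation change. The lime circle sits in the top-right of the first image and the bottom-left of the second — consistent with a whole-image 180° rotation.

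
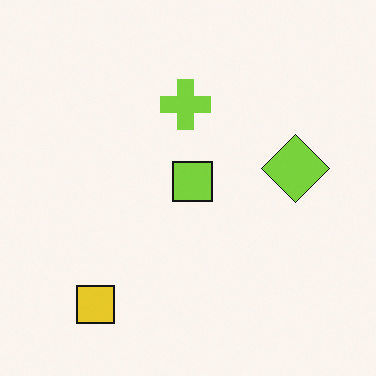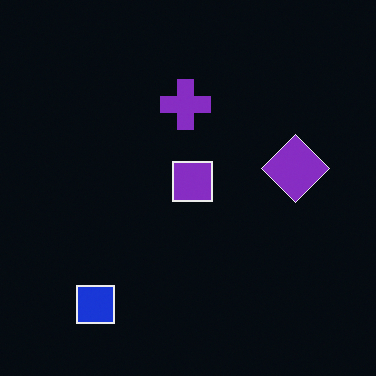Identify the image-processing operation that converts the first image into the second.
This is the original image color-inverted (negative).

The light background has become dark and every shape's color is its complement — a photographic negative.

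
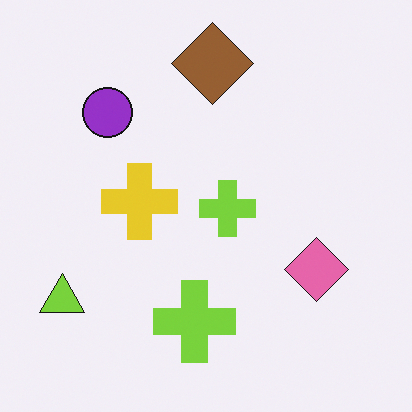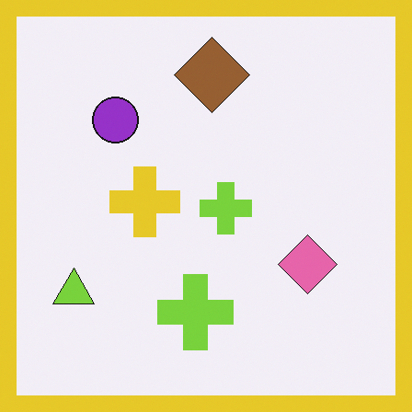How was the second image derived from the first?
The transformation is: framed with a yellow border.

A solid yellow frame runs around the edge of the second image, with the content slightly shrunk inside it.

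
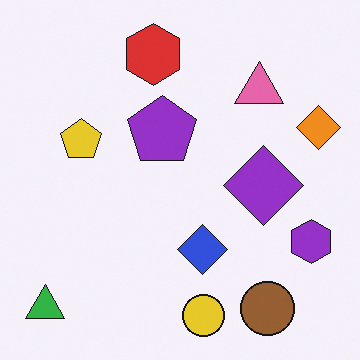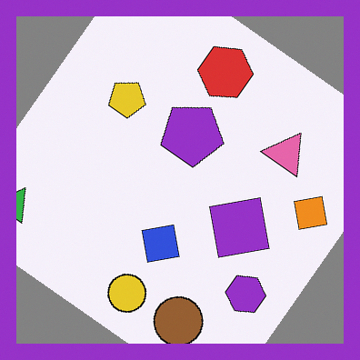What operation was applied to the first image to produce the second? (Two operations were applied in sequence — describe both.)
It was rotated clockwise by a large amount — several tens of degrees, then framed with a purple border.

Every shape is tilted by the same angle and the image corners show triangular fill wedges — a whole-image rotation by a non-right angle. A solid purple frame runs around the edge of the second image, with the content slightly shrunk inside it.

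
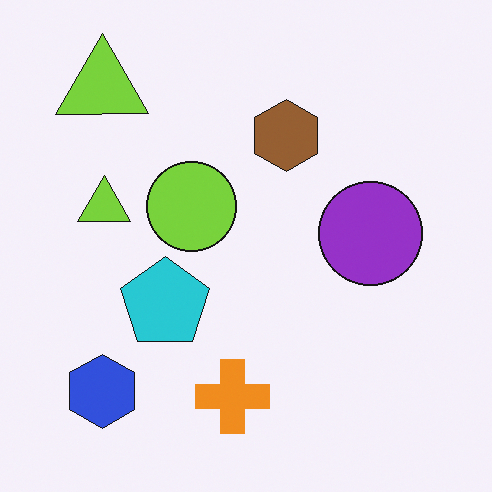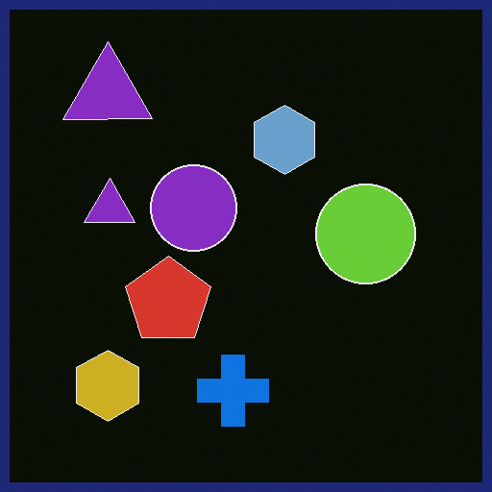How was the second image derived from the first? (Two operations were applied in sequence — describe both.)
This is the original image color-inverted (negative), then framed with a navy border.

The light background has become dark and every shape's color is its complement — a photographic negative. A solid navy frame runs around the edge of the second image, with the content slightly shrunk inside it.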